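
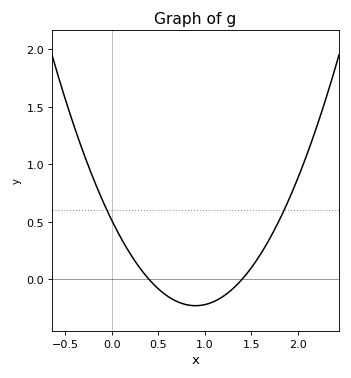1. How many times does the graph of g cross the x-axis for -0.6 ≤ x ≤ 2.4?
2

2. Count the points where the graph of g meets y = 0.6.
2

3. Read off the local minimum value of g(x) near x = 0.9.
-0.23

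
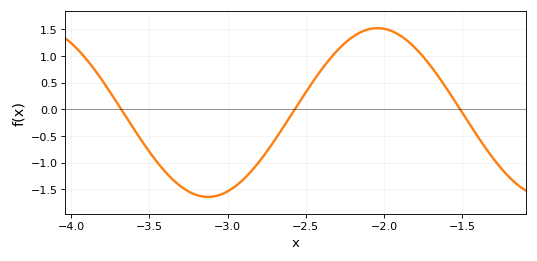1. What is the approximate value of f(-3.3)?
-1.44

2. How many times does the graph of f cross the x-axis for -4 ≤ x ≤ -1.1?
3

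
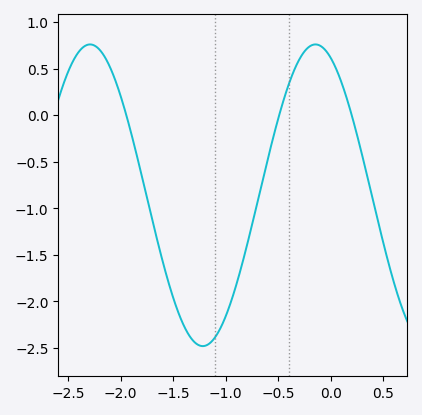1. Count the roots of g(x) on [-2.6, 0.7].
3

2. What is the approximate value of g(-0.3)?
0.6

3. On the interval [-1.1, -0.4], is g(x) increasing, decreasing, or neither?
increasing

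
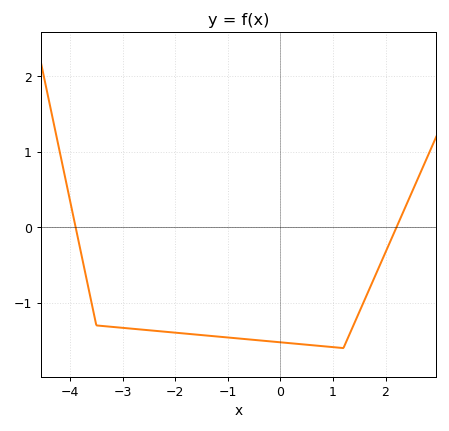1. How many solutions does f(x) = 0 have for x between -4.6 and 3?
2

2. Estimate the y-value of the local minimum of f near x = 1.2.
-1.6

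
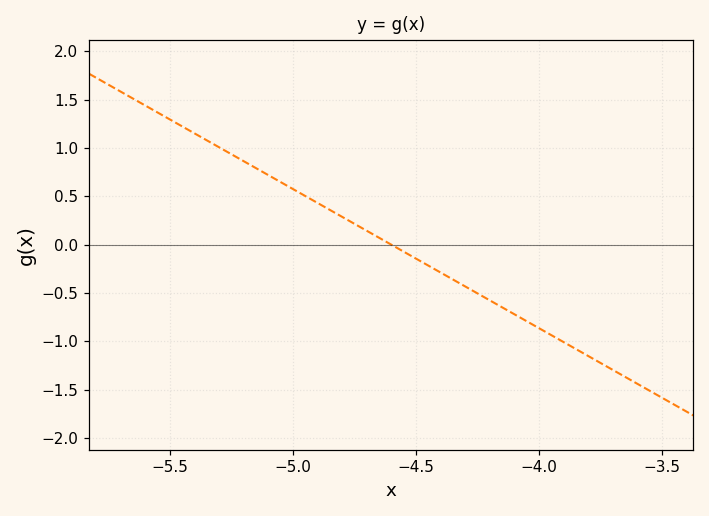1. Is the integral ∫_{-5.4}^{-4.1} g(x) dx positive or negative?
positive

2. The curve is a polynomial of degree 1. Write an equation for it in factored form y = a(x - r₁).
y = -1.44(x + 4.6)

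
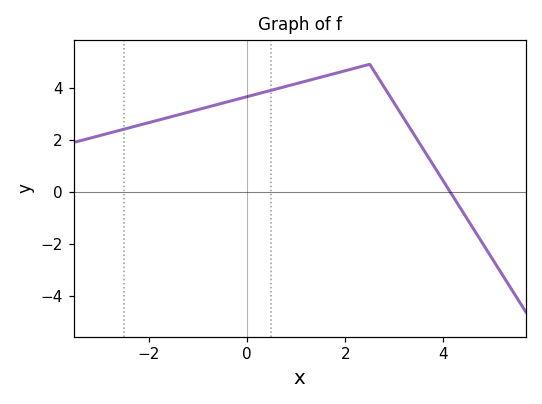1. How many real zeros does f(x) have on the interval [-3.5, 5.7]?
1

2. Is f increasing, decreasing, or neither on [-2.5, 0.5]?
increasing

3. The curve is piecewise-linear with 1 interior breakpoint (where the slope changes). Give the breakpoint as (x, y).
(2.5, 4.9)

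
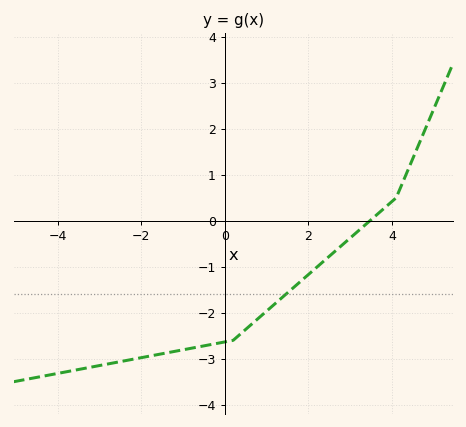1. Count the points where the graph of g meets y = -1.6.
1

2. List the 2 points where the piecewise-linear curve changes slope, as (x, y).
(0.2, -2.6); (4.1, 0.5)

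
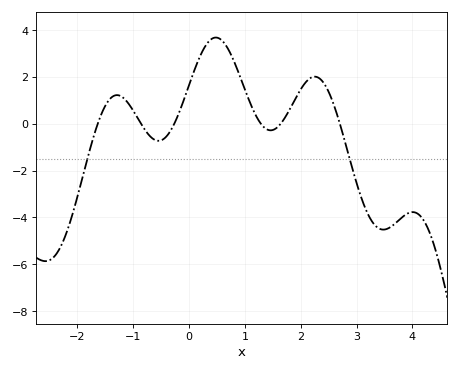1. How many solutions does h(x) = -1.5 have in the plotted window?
2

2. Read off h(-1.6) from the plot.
0.2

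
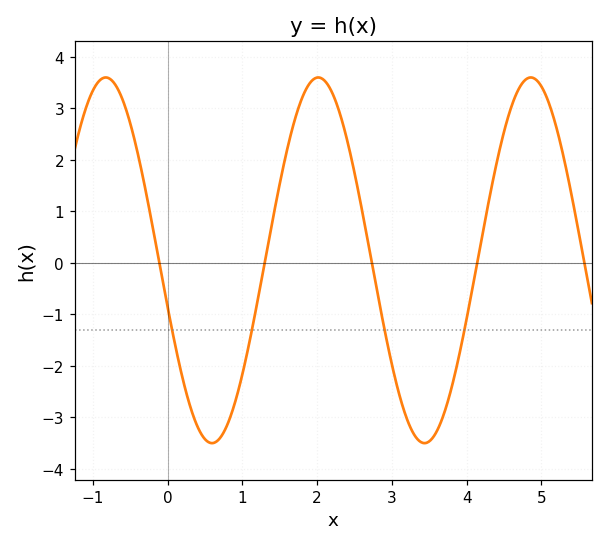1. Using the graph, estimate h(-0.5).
2.7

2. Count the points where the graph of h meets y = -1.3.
4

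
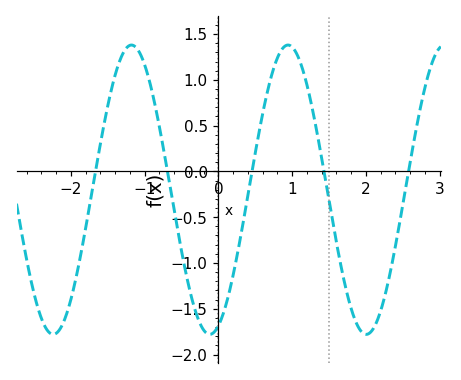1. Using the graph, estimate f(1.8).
-1.5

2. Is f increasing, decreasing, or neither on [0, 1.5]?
neither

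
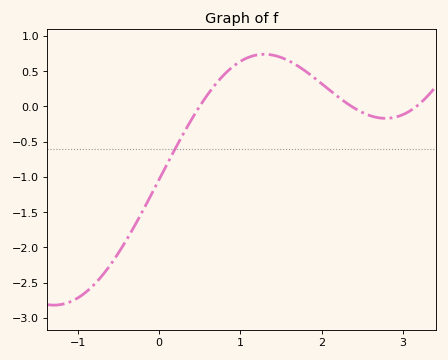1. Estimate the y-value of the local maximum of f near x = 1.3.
0.741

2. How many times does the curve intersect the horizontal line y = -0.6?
1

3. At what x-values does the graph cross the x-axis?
0.499, 2.37, 3.16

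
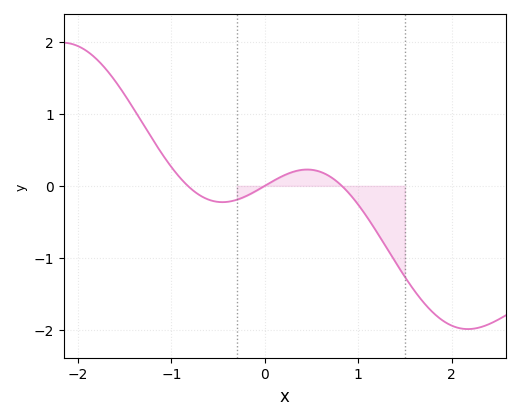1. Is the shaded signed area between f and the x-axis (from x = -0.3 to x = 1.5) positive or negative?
negative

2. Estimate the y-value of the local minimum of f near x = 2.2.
-1.99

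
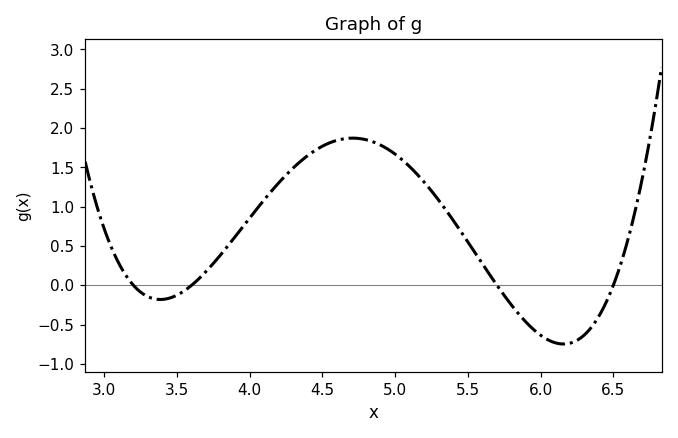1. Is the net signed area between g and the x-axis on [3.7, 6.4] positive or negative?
positive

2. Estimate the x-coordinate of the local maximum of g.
4.71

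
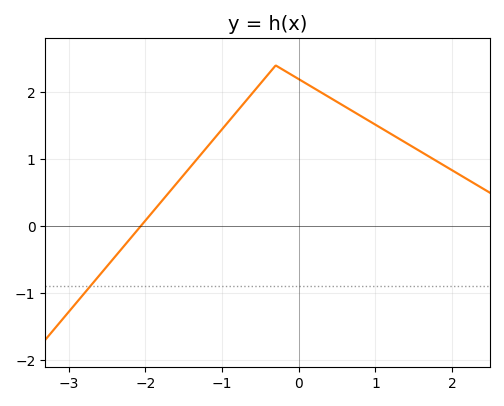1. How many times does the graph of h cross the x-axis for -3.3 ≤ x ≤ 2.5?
1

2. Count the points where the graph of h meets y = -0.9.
1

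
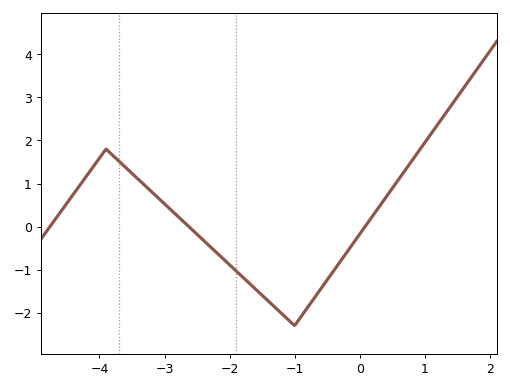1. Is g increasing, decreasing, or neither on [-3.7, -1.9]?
decreasing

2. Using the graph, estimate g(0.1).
0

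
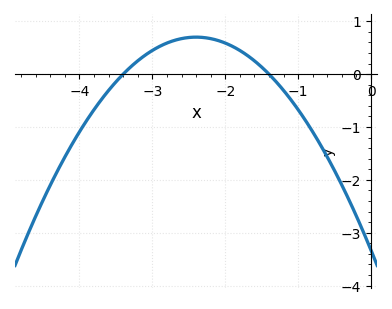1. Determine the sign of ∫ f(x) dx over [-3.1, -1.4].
positive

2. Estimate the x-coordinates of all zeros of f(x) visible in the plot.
-3.4, -1.4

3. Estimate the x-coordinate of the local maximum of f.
-2.4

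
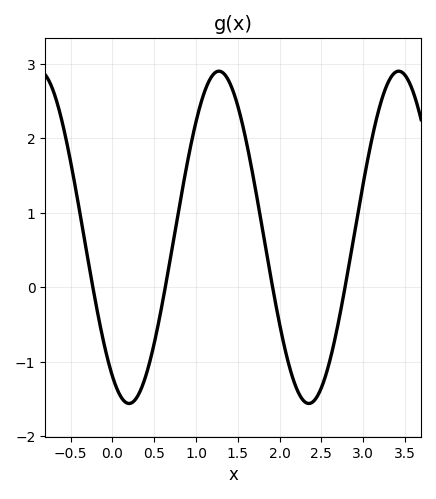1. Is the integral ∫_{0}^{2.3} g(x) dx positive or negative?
positive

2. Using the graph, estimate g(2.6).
-1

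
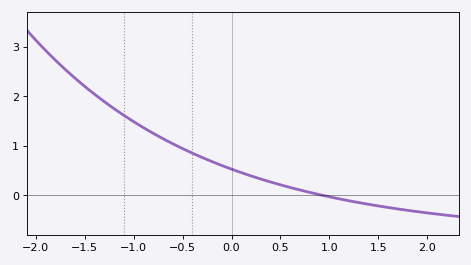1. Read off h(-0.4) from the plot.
0.9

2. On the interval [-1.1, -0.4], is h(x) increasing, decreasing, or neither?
decreasing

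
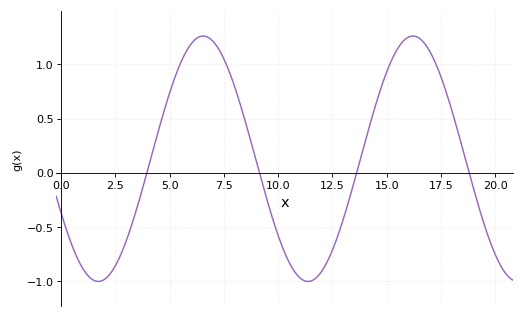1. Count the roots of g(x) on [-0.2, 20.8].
4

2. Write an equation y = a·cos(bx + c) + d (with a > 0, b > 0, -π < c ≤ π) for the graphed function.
y = 1.13cos(0.65x + 2.03) + 0.13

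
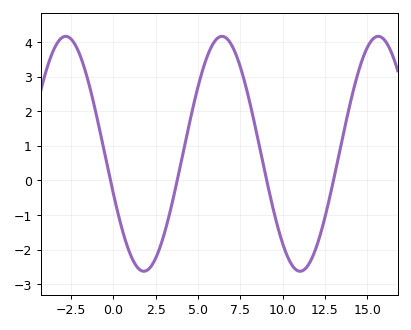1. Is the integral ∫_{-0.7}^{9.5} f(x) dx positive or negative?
positive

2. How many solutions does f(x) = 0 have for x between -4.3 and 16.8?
4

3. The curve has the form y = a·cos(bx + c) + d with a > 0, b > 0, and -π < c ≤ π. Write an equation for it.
y = 3.39cos(0.68x + 1.9) + 0.77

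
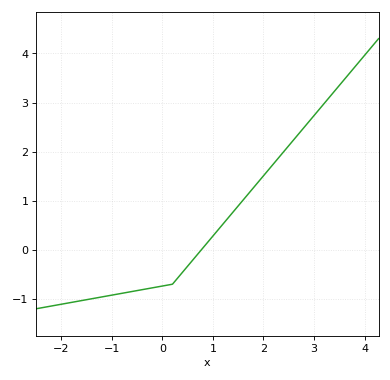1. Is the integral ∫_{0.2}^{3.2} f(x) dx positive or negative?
positive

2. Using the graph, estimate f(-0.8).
-0.885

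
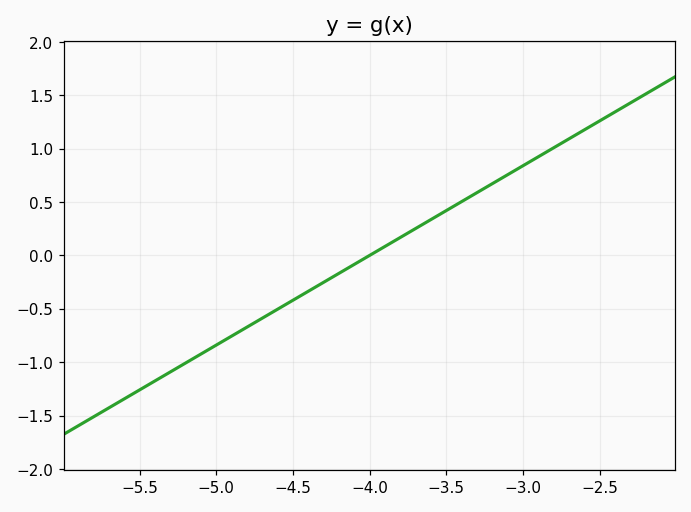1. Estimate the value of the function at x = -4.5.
-0.4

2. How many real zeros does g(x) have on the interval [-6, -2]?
1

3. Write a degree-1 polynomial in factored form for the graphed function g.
y = 0.84(x + 4)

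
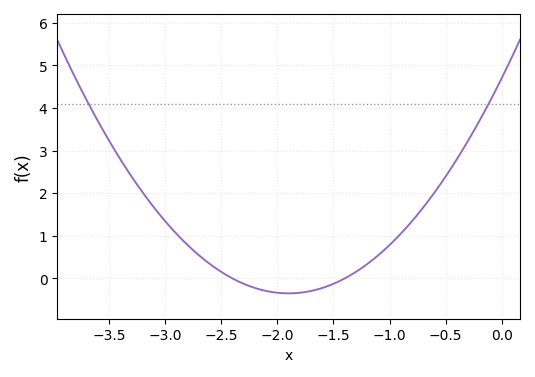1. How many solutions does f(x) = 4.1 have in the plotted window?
2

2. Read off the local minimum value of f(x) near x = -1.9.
-0.35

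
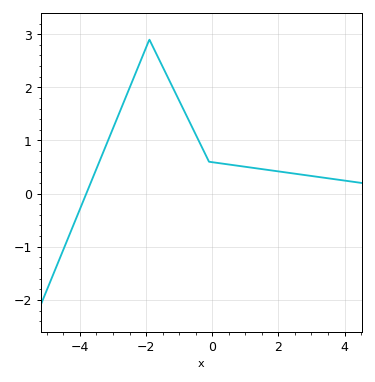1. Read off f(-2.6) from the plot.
1.84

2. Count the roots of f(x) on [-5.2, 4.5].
1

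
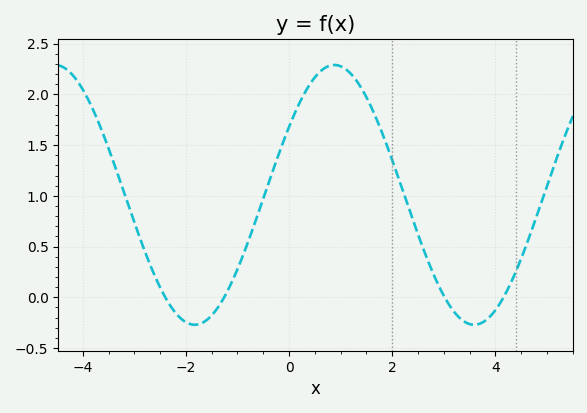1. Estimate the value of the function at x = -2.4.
0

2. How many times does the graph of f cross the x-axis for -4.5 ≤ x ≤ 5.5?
4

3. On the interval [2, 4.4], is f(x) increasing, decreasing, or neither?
neither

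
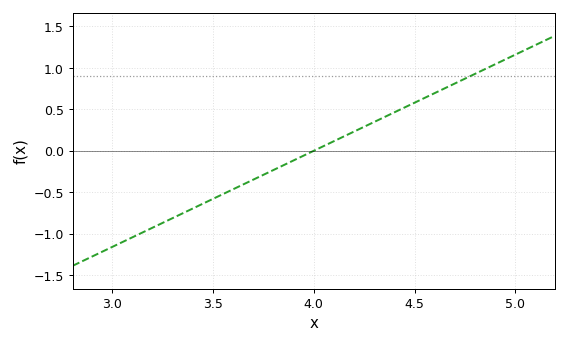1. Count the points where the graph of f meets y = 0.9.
1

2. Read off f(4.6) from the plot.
0.696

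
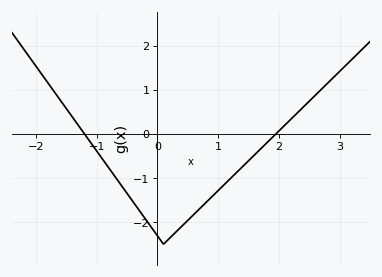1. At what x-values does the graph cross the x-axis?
-1.2, 1.95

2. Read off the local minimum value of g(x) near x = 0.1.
-2.5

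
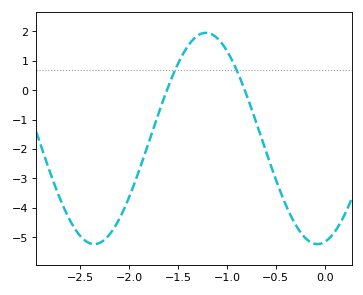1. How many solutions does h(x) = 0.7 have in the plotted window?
2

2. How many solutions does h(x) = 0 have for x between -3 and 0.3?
2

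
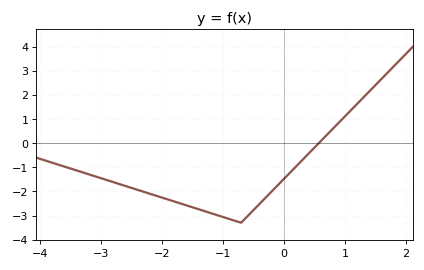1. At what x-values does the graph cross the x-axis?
0.573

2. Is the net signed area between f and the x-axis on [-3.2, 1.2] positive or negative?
negative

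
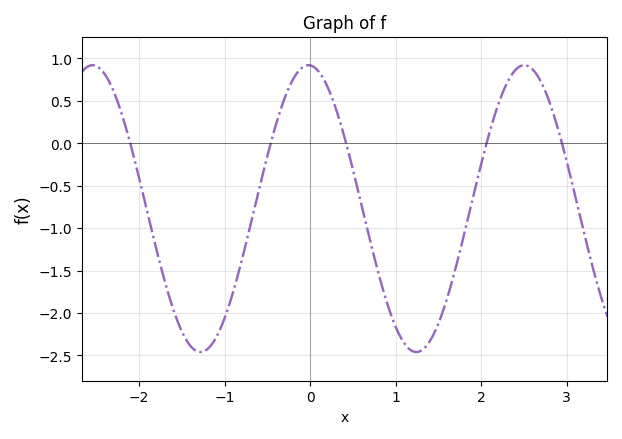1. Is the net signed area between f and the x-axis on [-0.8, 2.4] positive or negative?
negative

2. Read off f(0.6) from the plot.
-0.723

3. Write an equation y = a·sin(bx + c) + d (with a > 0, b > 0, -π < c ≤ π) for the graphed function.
y = 1.69sin(2.49x + 1.62) - 0.77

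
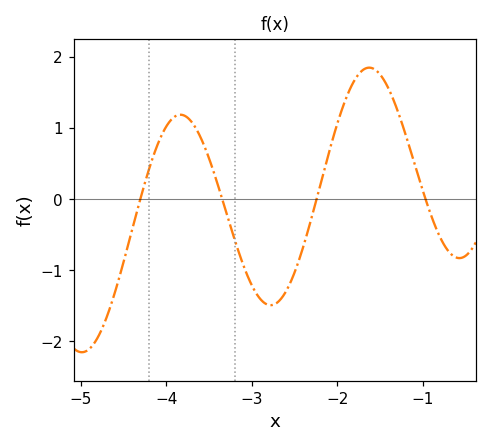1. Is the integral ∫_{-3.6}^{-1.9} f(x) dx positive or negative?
negative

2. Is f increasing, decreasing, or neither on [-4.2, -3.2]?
neither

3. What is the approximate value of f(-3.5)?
0.6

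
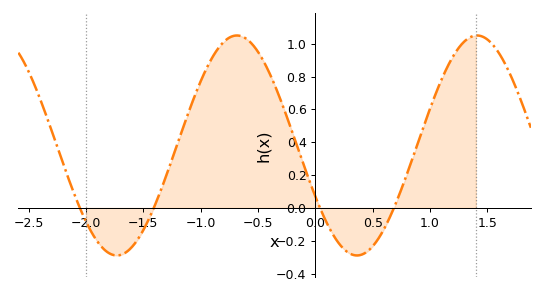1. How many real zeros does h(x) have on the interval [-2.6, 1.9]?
4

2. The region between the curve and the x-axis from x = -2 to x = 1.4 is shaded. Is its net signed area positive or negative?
positive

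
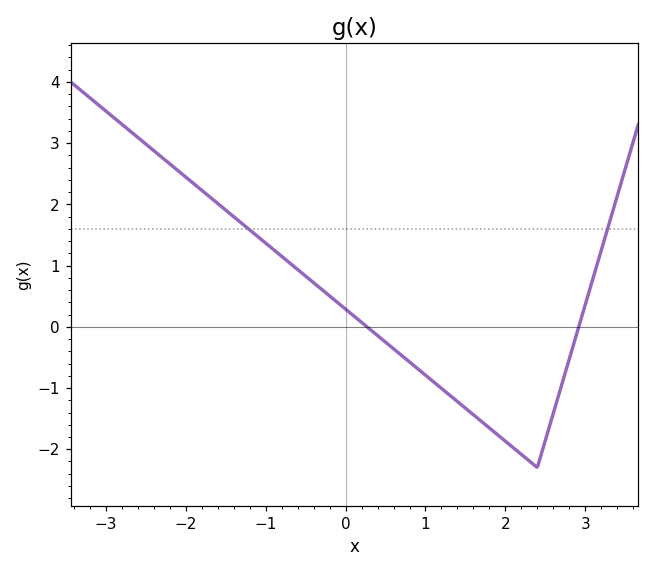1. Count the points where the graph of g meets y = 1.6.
2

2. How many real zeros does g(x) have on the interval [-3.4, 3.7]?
2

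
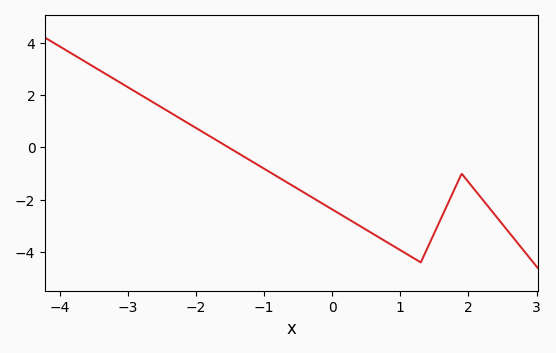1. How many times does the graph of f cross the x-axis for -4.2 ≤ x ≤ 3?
1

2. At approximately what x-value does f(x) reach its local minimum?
1.3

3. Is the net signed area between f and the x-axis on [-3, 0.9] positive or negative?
negative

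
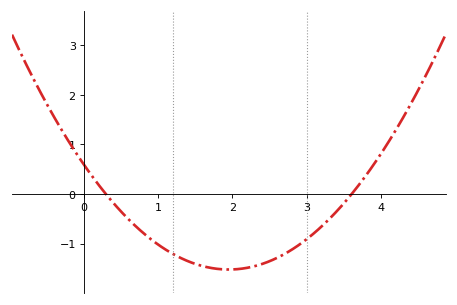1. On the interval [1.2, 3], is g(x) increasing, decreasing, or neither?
neither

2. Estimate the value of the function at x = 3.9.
0.6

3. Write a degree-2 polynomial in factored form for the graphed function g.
y = 0.56(x - 0.3)(x - 3.6)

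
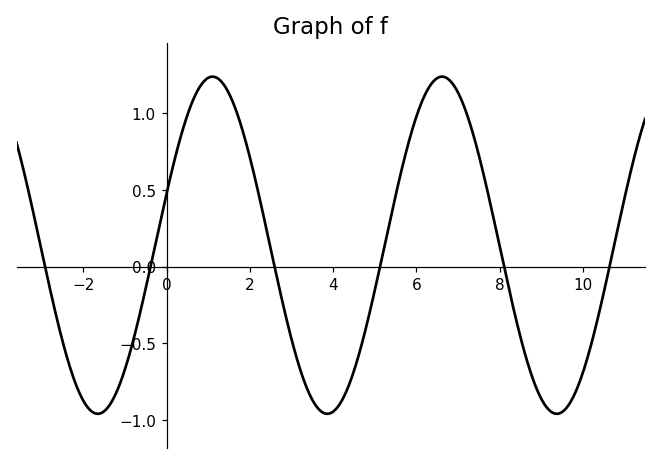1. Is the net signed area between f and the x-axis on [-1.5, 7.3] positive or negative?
positive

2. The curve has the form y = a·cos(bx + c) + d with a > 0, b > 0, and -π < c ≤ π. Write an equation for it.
y = 1.1cos(1.1x - 1.3) + 0.14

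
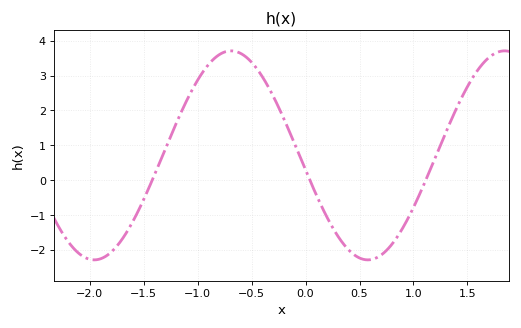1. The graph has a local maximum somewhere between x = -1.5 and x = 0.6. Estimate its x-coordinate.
-0.691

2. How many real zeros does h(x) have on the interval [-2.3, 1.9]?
3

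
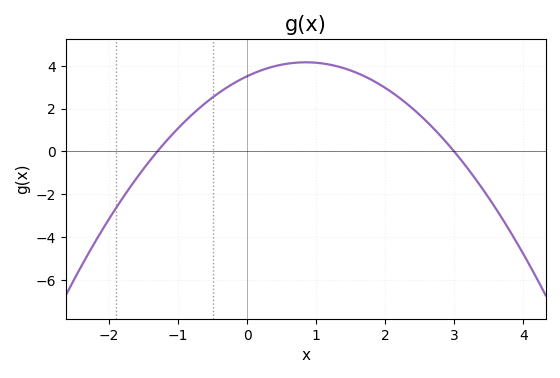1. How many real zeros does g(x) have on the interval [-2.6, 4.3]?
2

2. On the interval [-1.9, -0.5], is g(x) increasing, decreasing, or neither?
increasing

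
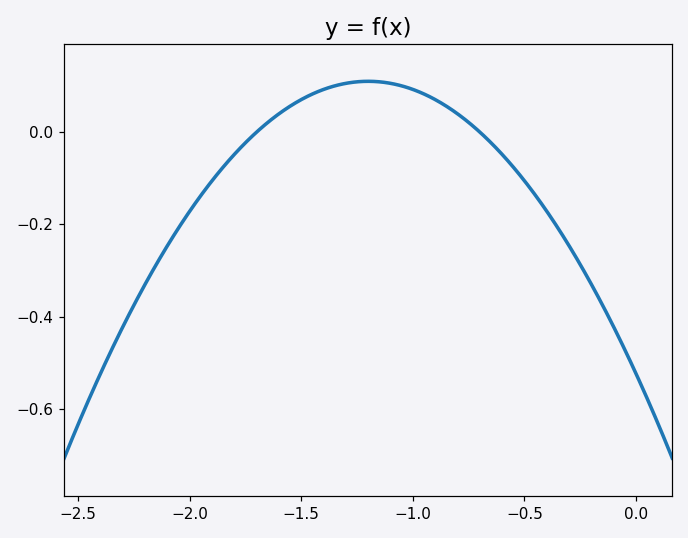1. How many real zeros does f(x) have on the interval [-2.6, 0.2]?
2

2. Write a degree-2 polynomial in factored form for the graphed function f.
y = -0.44(x + 1.7)(x + 0.7)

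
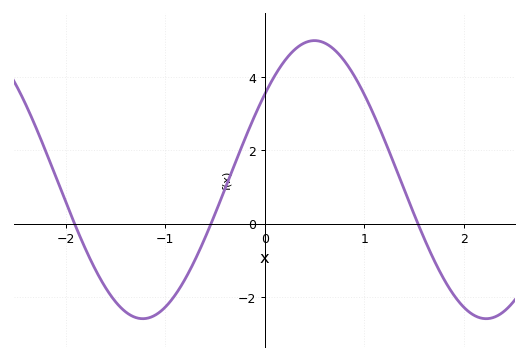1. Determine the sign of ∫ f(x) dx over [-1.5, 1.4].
positive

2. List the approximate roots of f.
-1.91, -0.54, 1.54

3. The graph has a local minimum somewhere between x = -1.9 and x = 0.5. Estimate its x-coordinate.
-1.23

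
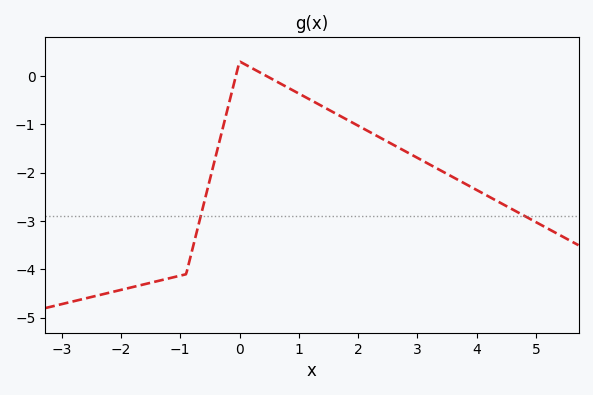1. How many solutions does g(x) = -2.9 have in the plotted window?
2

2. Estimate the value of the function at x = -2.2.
-4.5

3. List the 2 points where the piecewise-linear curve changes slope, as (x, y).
(-0.9, -4.1); (0, 0.3)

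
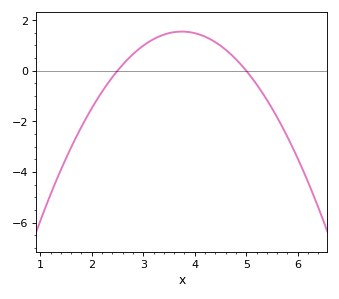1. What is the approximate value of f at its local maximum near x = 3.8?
1.55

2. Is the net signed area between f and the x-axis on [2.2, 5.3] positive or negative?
positive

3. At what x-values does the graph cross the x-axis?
2.5, 5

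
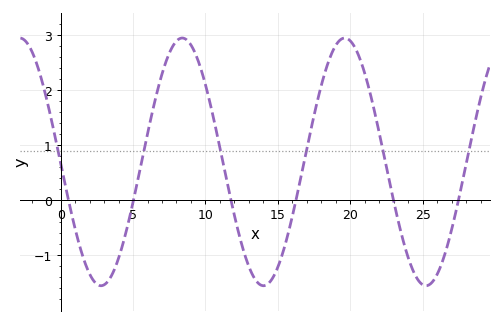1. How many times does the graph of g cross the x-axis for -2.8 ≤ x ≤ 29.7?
6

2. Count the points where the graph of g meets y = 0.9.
6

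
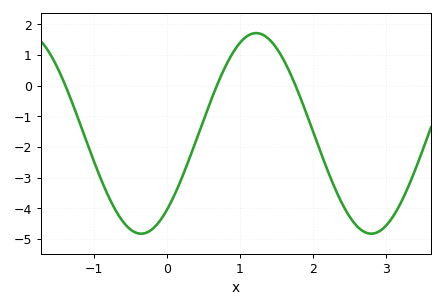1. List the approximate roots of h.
-1.4, 0.682, 1.76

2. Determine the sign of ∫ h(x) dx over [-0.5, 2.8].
negative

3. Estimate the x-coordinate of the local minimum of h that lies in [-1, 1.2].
-0.359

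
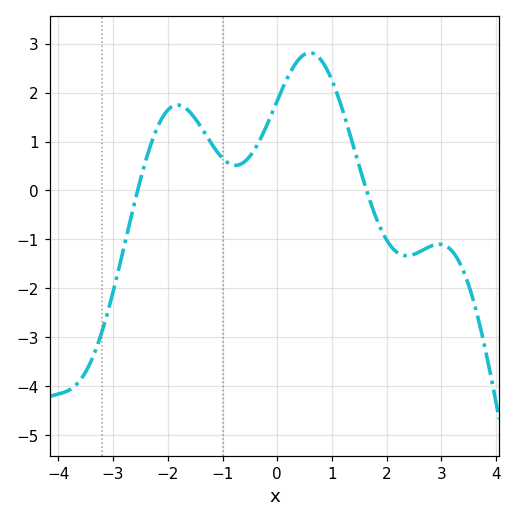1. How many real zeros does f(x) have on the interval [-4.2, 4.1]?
2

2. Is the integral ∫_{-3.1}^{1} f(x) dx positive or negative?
positive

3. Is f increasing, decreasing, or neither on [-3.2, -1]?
neither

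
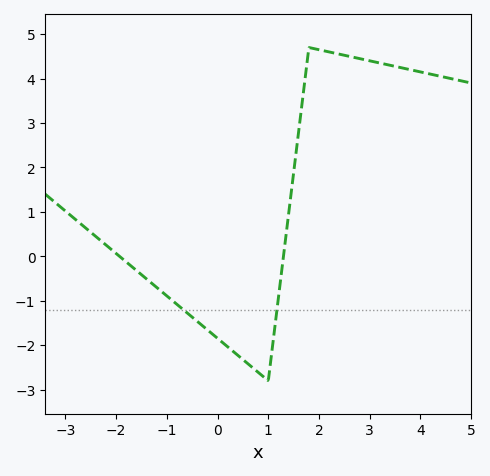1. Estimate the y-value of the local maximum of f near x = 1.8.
4.7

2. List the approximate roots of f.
-1.93, 1.3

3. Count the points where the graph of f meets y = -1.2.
2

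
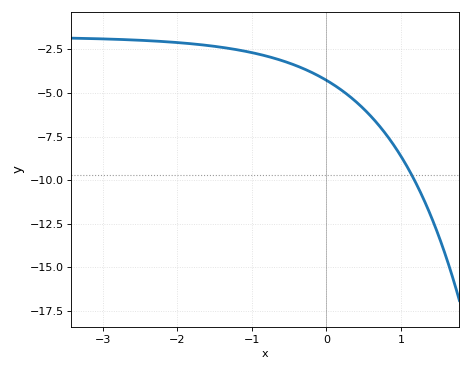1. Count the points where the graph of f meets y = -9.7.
1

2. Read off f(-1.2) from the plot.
-2.6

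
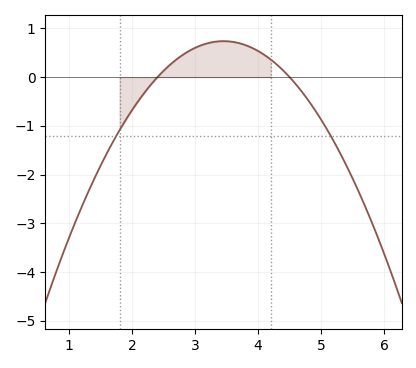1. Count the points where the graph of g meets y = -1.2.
2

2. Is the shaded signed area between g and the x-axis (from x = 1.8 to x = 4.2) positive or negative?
positive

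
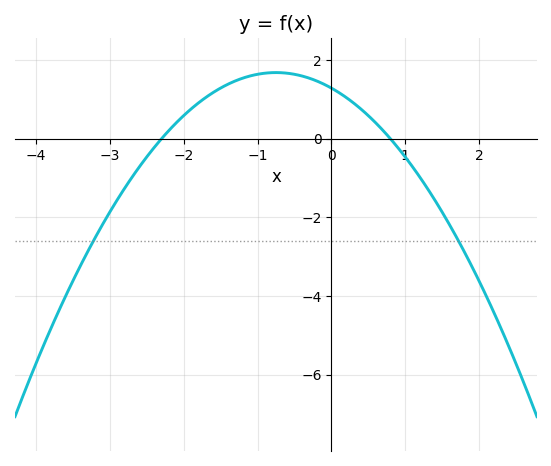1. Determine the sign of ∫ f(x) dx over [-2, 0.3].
positive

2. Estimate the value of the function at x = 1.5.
-1.8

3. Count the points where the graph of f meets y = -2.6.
2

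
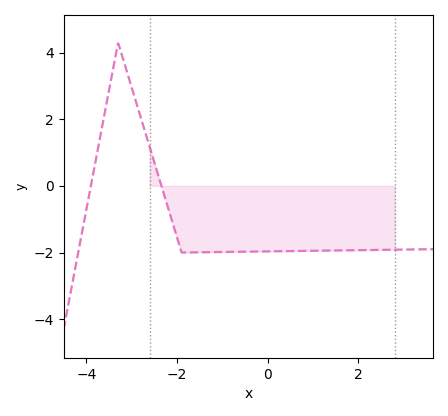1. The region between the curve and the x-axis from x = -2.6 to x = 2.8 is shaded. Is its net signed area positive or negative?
negative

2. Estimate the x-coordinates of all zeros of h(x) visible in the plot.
-3.9, -2.34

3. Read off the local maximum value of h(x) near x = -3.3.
4.3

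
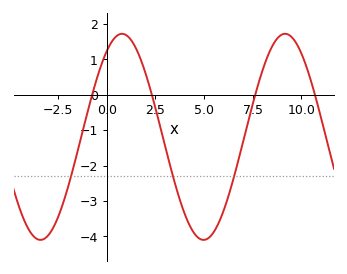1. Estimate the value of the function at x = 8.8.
1.61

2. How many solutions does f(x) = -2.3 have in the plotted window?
3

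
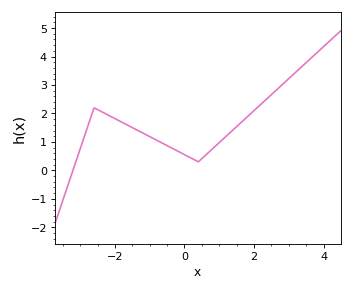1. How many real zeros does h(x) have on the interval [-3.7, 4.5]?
1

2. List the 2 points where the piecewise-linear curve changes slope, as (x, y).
(-2.6, 2.2); (0.4, 0.3)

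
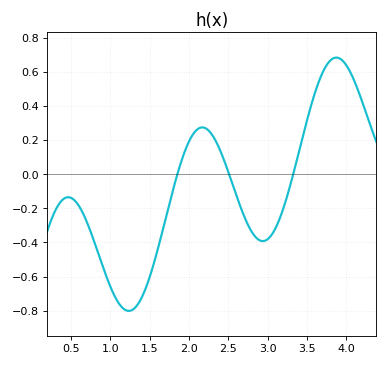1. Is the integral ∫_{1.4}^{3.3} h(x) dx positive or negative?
negative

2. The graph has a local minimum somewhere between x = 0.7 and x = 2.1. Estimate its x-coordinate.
1.24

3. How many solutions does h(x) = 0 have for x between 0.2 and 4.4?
3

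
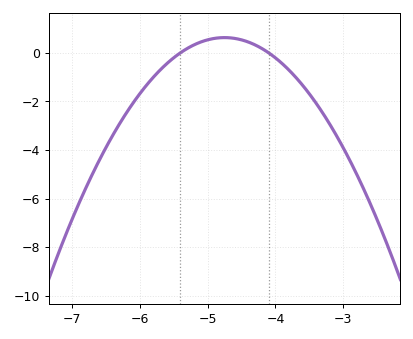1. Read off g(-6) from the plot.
-1.69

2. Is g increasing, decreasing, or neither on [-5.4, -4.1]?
neither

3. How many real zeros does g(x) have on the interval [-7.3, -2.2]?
2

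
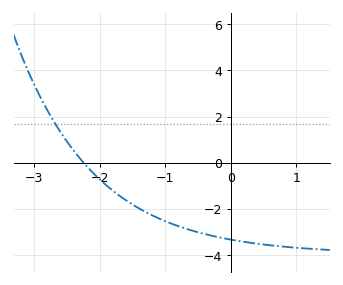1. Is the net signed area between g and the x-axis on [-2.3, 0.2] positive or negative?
negative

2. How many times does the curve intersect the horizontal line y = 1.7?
1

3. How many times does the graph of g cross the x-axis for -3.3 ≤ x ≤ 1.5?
1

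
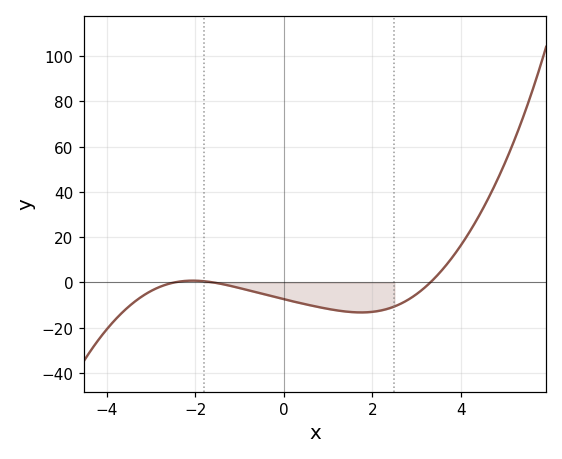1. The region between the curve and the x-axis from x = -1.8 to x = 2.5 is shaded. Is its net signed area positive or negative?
negative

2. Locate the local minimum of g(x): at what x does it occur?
1.8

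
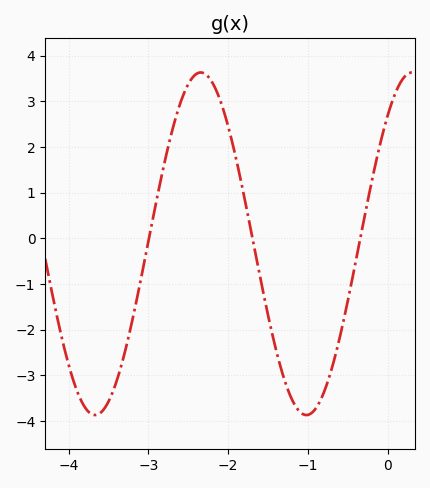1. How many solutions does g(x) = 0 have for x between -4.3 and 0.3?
3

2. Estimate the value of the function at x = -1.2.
-3.53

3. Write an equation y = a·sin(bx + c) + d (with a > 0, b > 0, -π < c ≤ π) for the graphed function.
y = 3.75sin(2.37x + 0.842) - 0.12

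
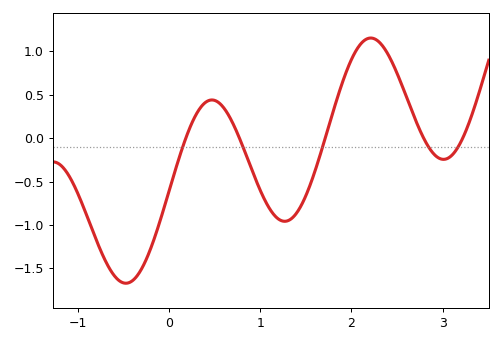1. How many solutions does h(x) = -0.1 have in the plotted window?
5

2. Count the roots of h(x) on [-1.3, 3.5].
5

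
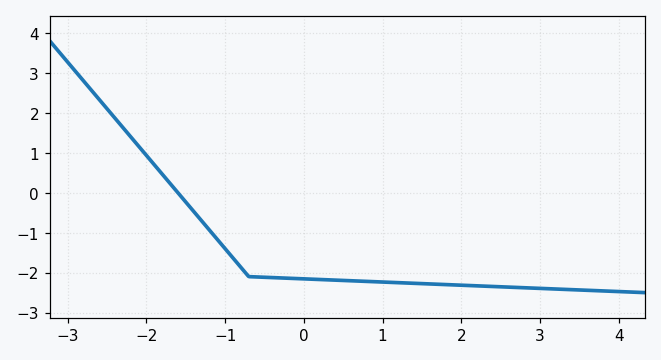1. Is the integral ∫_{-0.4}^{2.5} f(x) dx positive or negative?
negative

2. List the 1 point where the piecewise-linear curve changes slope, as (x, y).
(-0.7, -2.1)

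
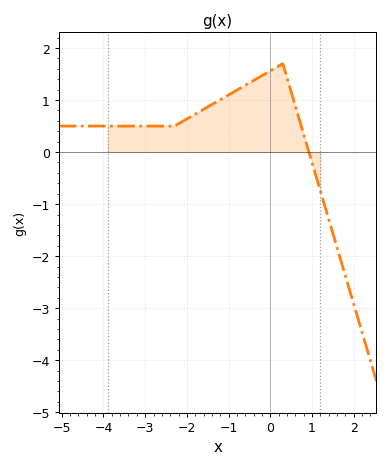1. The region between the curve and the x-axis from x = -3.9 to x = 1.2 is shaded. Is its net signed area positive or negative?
positive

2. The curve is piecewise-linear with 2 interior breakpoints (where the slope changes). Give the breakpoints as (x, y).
(-2.3, 0.5); (0.3, 1.7)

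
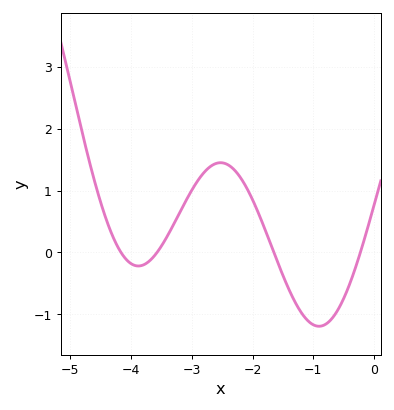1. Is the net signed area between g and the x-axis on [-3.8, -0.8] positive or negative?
positive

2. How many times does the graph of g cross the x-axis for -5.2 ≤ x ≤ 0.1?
4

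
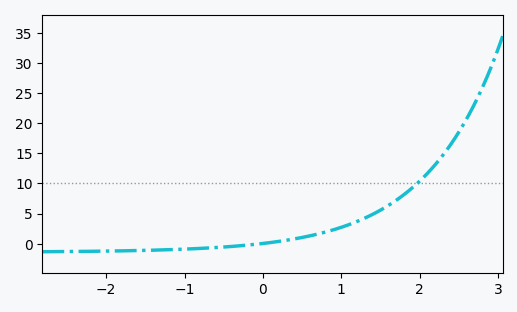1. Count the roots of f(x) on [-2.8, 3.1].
1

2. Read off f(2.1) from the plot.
11.5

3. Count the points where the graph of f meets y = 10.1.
1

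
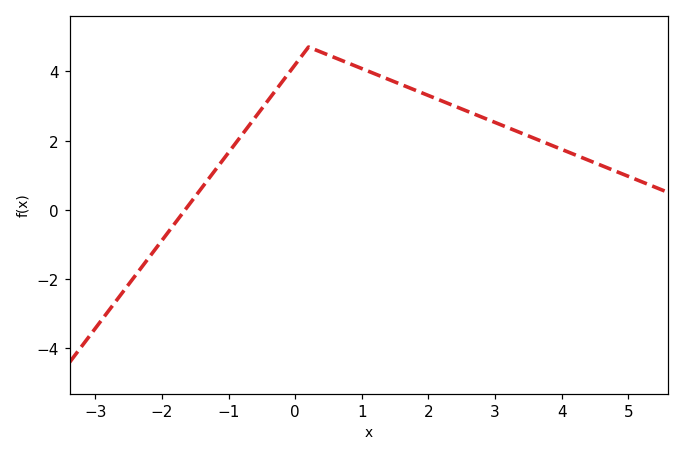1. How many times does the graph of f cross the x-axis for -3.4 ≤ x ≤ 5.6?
1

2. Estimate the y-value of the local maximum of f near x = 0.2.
4.7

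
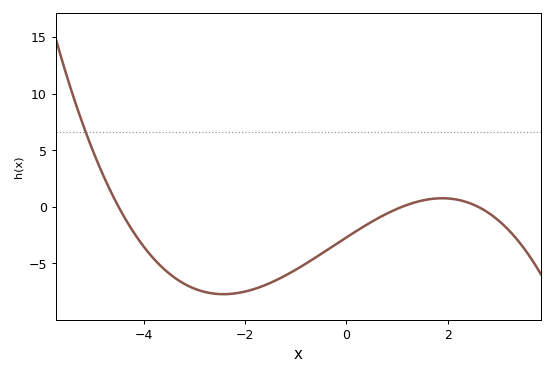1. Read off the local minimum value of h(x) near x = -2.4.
-7.5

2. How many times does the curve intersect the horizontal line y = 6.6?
1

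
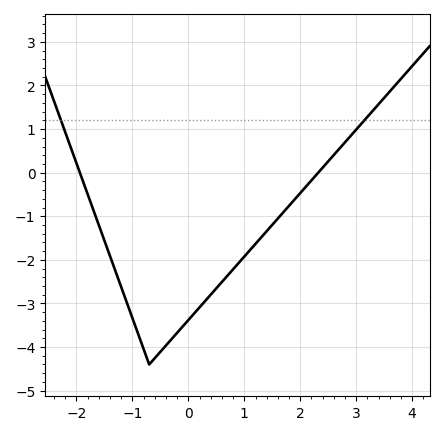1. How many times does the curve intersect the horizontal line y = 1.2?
2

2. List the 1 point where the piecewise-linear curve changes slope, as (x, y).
(-0.7, -4.4)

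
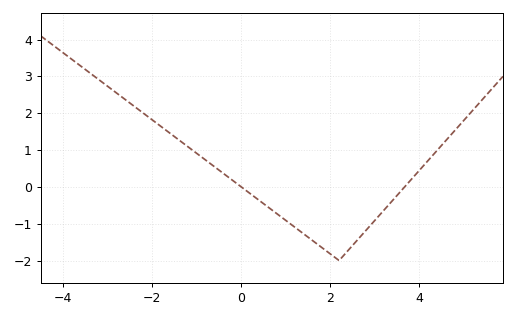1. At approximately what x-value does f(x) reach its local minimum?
2.2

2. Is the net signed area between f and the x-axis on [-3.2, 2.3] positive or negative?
positive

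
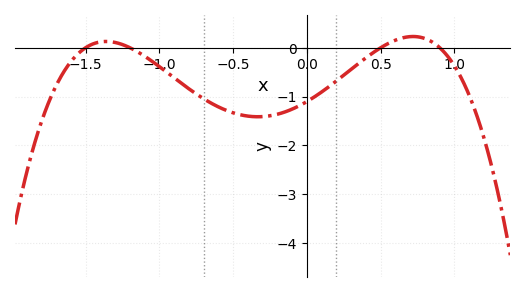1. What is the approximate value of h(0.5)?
0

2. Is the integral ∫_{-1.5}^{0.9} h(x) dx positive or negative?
negative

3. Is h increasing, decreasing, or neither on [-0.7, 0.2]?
neither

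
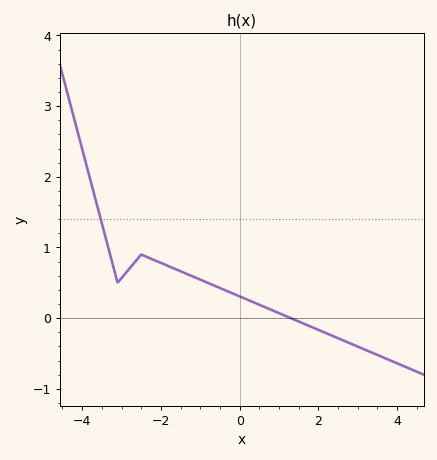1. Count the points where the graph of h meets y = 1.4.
1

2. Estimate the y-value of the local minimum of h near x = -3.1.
0.502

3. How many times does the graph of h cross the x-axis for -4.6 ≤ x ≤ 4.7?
1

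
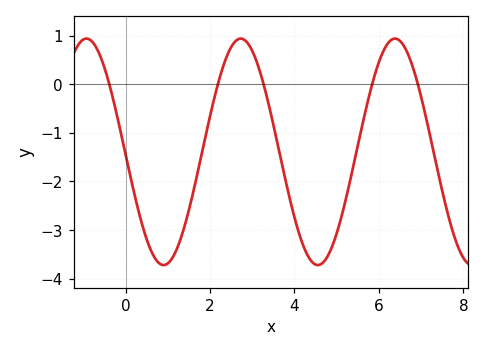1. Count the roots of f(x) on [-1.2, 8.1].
5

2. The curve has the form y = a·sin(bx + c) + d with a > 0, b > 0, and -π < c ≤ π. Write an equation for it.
y = 2.33sin(1.72x - 3.12) - 1.39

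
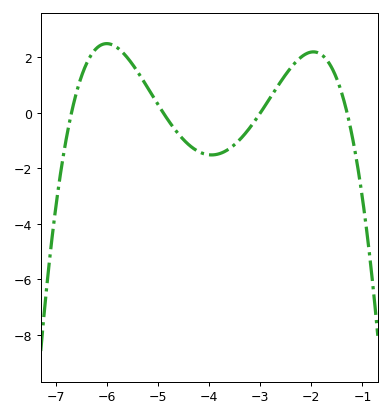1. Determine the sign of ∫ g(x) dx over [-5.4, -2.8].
negative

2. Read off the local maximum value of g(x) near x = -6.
2.4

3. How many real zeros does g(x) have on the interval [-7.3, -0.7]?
4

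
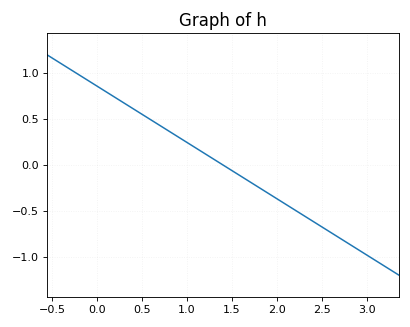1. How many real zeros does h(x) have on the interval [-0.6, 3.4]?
1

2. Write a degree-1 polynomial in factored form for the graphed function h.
y = -0.61(x - 1.4)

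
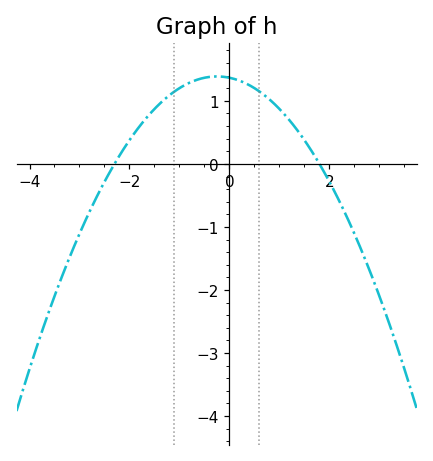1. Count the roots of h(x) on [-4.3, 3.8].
2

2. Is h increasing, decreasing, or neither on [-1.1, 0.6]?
neither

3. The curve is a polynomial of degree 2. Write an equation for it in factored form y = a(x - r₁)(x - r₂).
y = -0.33(x + 2.3)(x - 1.8)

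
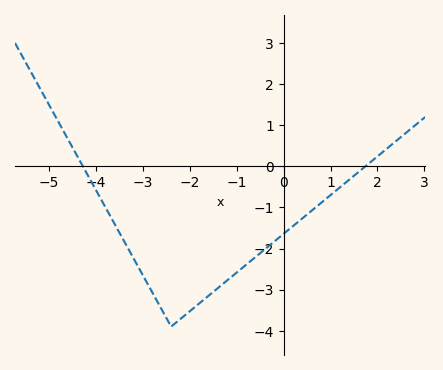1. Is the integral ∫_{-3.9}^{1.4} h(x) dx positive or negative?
negative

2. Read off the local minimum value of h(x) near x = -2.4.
-3.9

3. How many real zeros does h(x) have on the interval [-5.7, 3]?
2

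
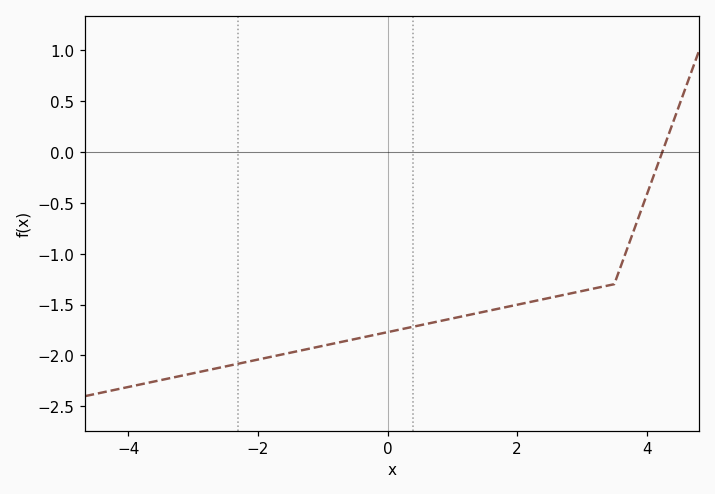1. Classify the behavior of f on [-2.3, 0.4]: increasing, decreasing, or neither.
increasing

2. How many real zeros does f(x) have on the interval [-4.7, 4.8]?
1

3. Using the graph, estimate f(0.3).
-1.73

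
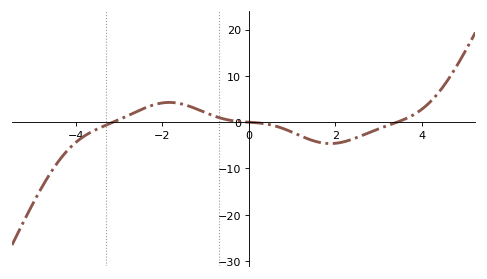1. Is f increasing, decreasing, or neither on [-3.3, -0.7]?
neither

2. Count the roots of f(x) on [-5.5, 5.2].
3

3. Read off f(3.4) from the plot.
0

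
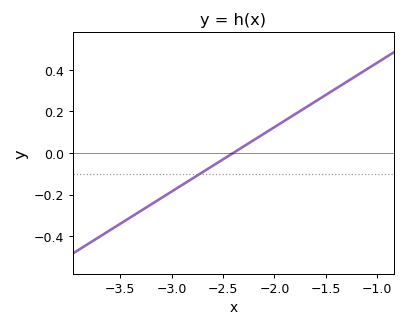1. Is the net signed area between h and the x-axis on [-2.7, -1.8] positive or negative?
positive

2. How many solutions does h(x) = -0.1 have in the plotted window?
1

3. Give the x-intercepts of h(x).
-2.4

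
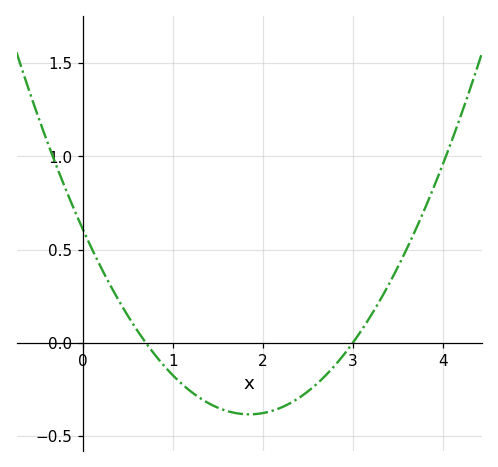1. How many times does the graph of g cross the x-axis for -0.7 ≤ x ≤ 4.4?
2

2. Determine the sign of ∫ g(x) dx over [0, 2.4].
negative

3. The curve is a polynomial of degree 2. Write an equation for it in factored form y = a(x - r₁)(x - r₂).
y = 0.29(x - 0.7)(x - 3)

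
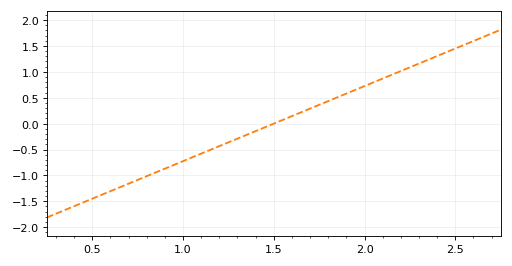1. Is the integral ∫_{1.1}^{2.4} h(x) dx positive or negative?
positive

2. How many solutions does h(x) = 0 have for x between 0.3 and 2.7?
1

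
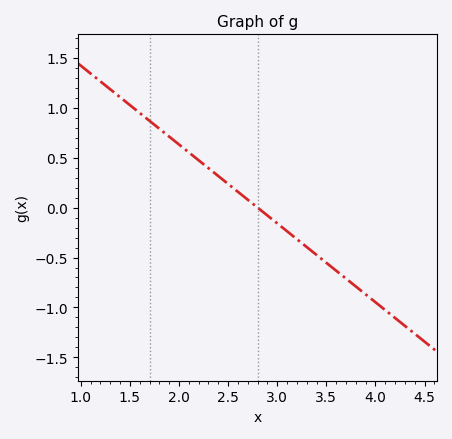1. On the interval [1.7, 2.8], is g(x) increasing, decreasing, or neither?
decreasing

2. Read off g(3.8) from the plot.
-0.79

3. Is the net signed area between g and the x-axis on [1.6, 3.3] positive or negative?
positive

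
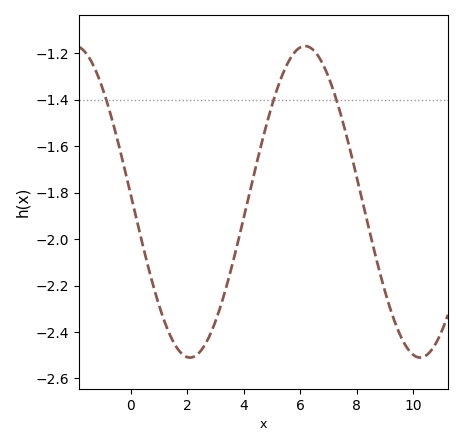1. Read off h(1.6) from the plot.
-2.46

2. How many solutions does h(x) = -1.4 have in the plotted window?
3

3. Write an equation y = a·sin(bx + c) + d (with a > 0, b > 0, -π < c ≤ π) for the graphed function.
y = 0.67sin(0.77x + 3.1) - 1.84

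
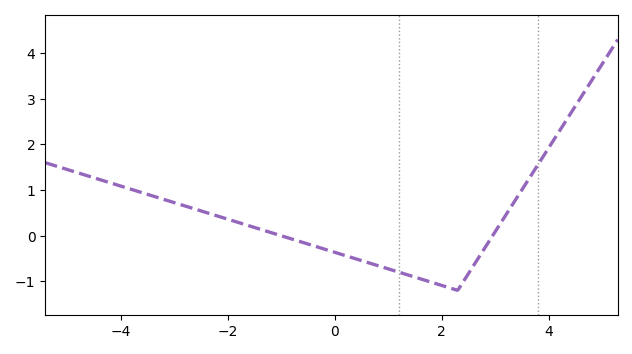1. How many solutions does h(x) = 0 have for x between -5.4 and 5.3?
2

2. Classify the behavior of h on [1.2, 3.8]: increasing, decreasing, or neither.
neither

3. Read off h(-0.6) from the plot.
-0.147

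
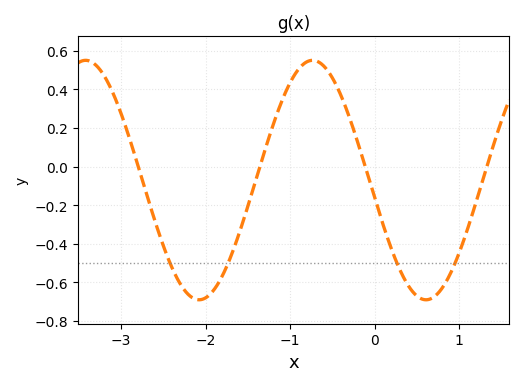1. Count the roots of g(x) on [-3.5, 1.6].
4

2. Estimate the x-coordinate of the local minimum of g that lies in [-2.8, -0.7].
-2.1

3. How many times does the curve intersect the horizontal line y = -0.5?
4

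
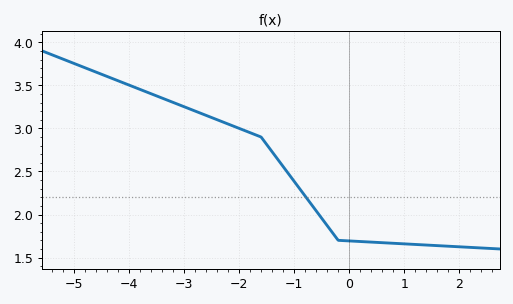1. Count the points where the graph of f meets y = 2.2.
1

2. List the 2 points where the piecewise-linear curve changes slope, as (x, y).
(-1.6, 2.9); (-0.2, 1.7)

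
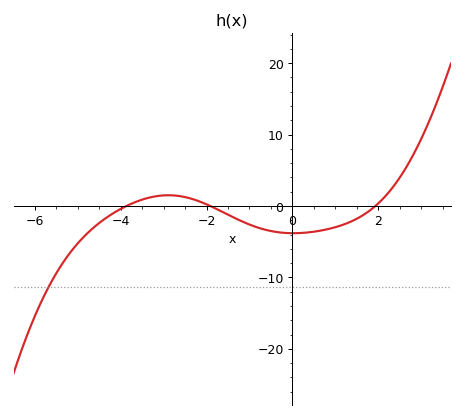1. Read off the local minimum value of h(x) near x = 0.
-4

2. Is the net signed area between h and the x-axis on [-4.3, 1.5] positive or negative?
negative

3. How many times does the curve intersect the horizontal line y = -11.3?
1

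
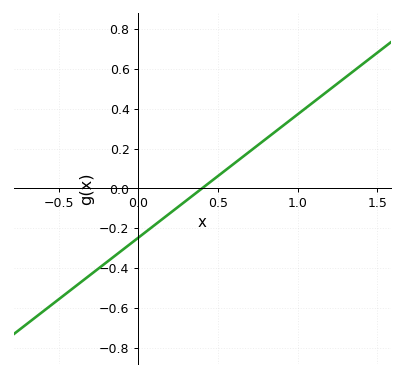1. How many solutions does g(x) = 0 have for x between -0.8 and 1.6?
1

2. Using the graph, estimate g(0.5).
0.062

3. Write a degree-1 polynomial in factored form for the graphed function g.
y = 0.62(x - 0.4)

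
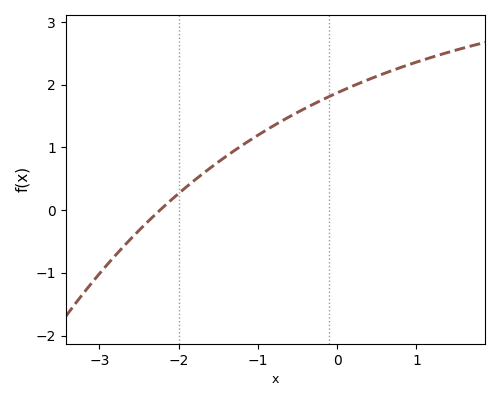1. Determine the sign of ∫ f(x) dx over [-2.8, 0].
positive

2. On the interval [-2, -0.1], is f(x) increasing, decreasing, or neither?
increasing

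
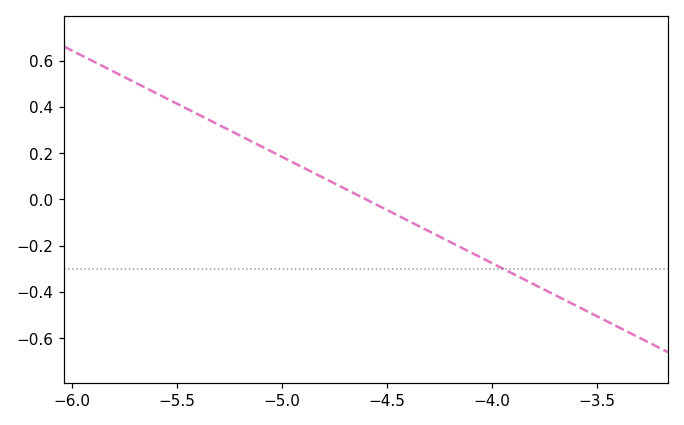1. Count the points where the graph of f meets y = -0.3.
1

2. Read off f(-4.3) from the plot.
-0.138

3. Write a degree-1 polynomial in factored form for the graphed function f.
y = -0.46(x + 4.6)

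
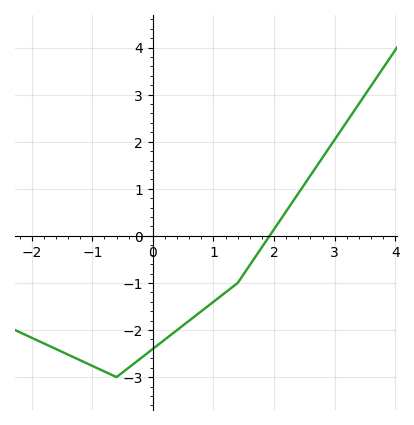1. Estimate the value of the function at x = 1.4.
-1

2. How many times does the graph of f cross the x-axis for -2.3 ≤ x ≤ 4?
1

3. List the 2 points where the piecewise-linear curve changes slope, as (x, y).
(-0.6, -3); (1.4, -1)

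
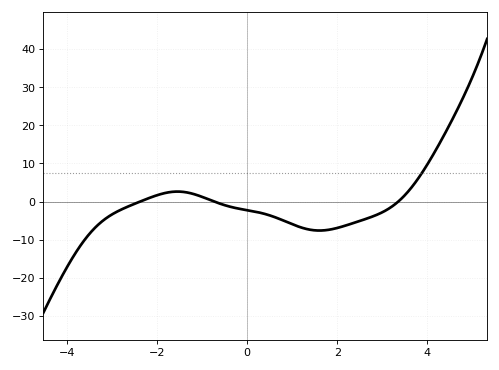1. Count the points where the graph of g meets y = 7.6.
1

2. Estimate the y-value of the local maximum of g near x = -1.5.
2.61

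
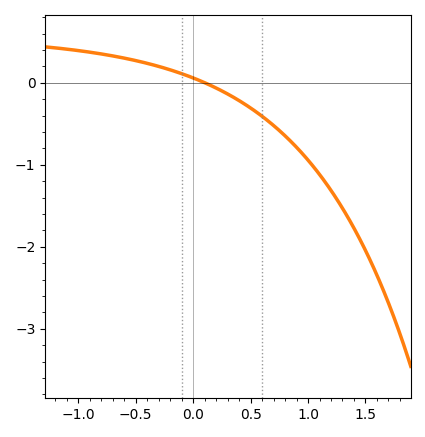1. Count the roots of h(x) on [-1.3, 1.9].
1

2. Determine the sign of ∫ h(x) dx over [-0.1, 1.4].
negative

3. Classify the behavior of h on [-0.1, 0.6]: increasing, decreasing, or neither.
decreasing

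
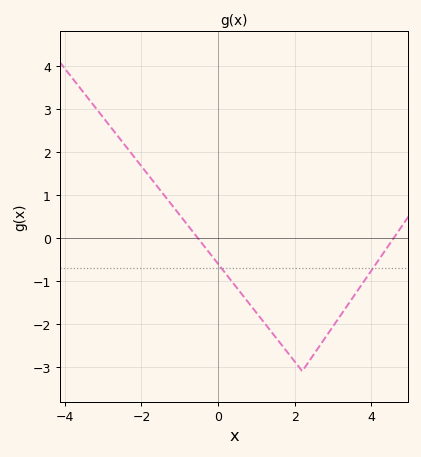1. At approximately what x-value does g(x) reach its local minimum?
2.2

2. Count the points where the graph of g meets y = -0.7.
2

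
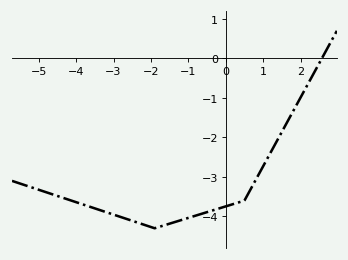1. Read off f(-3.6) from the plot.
-3.77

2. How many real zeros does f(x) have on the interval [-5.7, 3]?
1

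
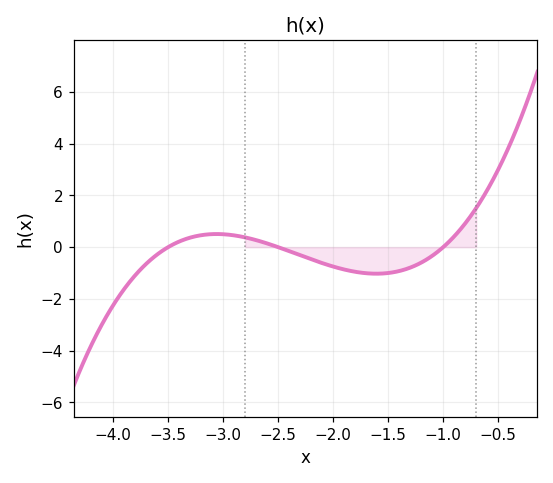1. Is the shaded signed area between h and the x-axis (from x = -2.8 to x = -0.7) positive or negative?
negative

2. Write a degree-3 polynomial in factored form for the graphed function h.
y = 1(x + 3.5)(x + 2.5)(x + 1)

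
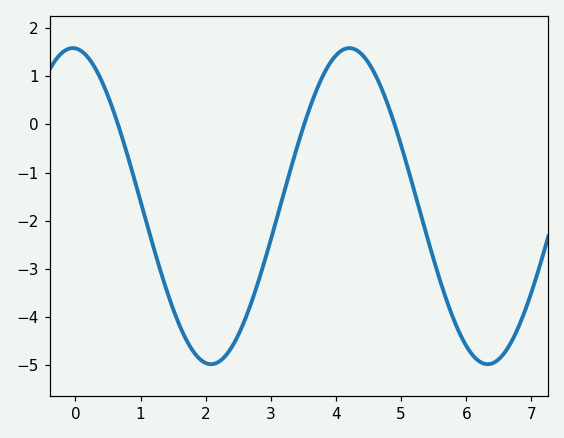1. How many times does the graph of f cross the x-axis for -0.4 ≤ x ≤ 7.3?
3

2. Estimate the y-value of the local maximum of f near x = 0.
1.6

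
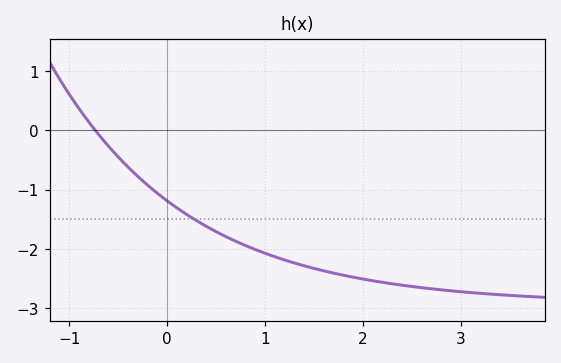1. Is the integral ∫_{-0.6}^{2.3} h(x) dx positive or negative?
negative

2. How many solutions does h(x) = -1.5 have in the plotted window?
1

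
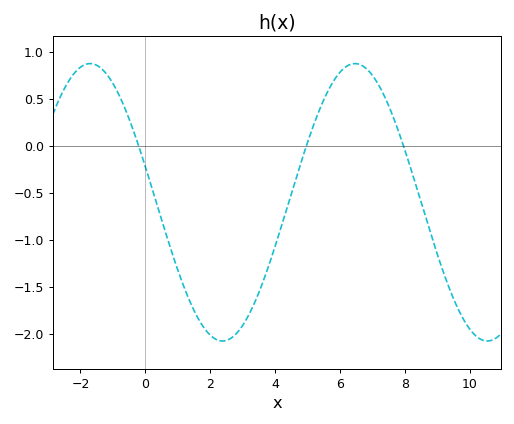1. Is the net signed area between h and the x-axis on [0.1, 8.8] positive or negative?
negative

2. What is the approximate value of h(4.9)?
-0.05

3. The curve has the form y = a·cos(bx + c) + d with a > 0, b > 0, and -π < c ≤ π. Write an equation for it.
y = 1.48cos(0.77x + 1.3) - 0.6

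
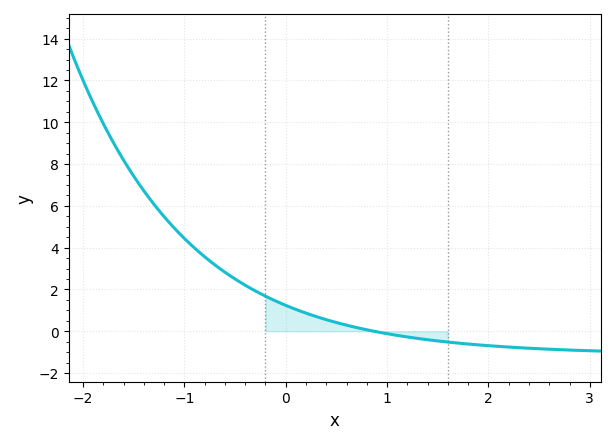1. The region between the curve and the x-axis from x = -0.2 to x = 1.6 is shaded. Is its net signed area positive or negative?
positive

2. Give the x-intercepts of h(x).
0.872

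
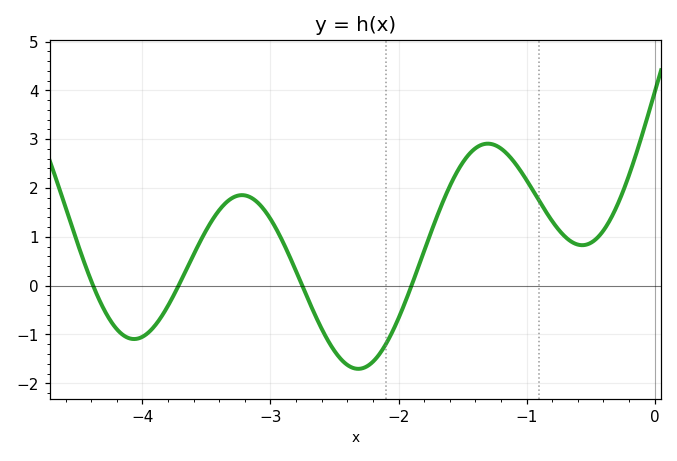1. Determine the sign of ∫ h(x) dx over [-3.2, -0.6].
positive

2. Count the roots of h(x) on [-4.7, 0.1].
4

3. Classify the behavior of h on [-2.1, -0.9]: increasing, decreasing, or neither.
neither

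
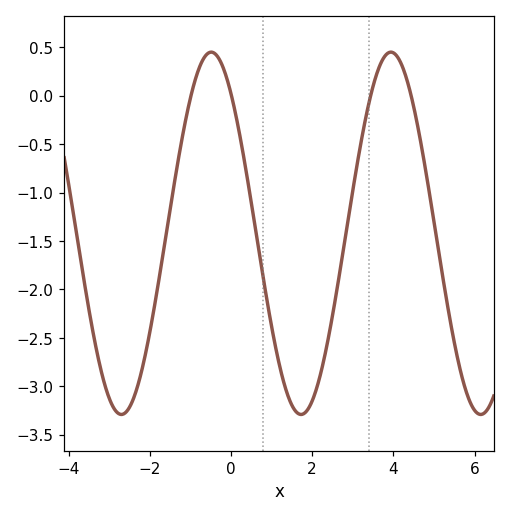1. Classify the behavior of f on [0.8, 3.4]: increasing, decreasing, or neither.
neither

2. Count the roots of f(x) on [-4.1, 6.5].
4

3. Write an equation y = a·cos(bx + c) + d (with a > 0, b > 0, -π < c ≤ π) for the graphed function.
y = 1.87cos(1.4x + 0.69) - 1.42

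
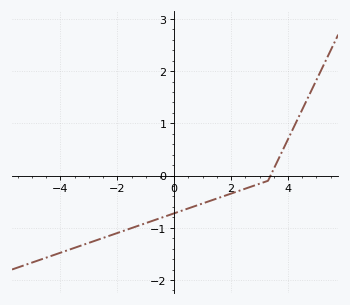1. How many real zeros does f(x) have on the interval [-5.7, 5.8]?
1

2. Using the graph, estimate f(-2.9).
-1.3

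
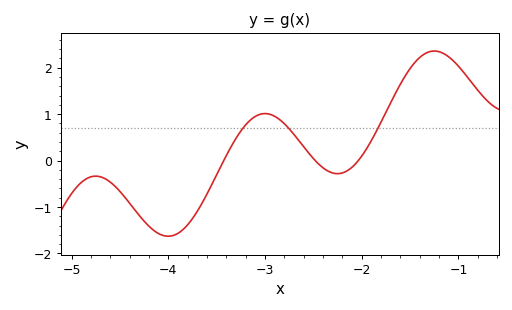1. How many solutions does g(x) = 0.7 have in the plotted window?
3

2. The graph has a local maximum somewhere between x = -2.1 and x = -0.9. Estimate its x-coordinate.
-1.3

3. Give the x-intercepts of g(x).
-3.4, -2.5, -2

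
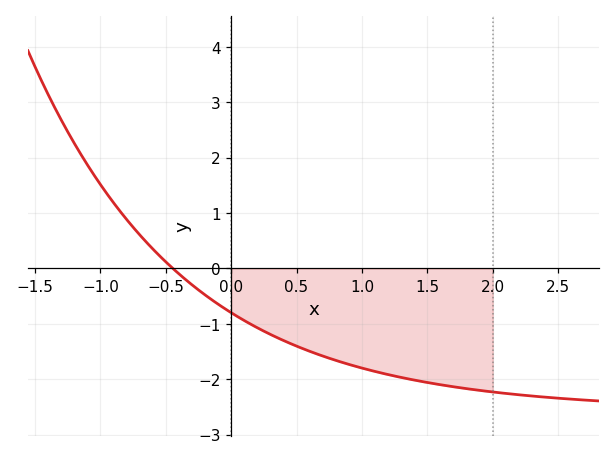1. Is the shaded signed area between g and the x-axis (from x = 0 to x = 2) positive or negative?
negative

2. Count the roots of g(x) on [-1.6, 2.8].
1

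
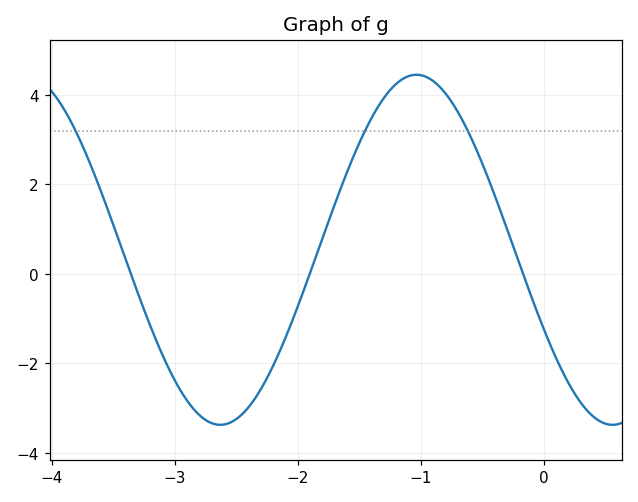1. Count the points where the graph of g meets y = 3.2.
3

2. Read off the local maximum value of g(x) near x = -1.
4.4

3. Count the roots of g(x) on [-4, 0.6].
3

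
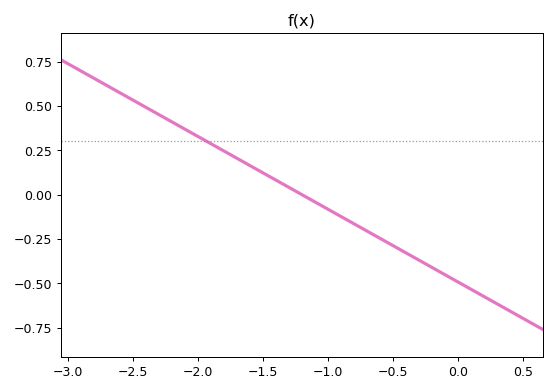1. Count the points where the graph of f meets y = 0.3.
1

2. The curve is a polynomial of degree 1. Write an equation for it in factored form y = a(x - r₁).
y = -0.41(x + 1.2)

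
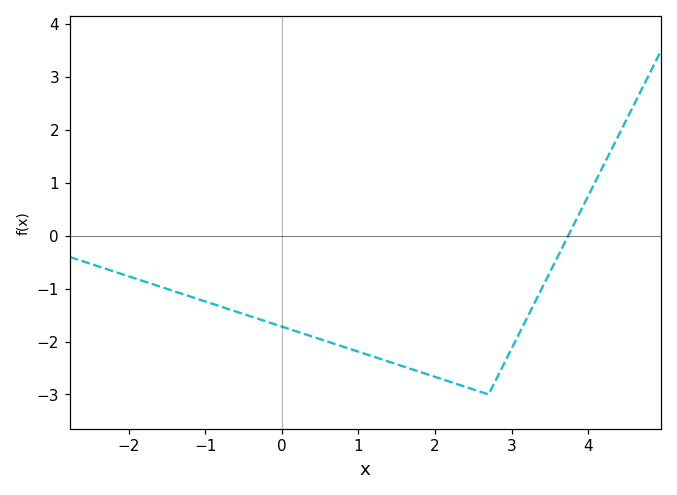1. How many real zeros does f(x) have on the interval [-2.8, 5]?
1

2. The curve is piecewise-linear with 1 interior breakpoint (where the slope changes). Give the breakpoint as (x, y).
(2.7, -3)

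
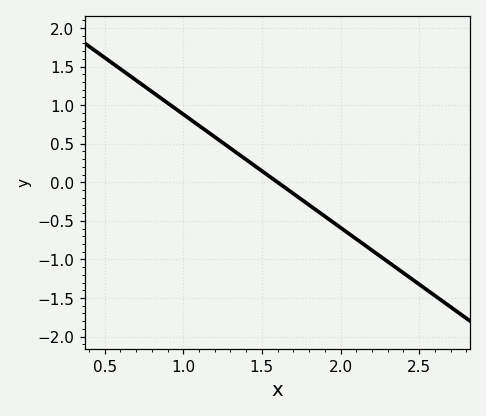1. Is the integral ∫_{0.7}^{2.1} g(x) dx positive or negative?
positive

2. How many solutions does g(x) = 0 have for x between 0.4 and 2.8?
1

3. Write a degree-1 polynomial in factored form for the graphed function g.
y = -1.47(x - 1.6)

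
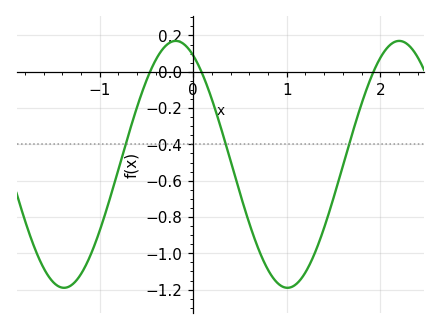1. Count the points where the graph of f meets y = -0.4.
3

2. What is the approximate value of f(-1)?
-0.876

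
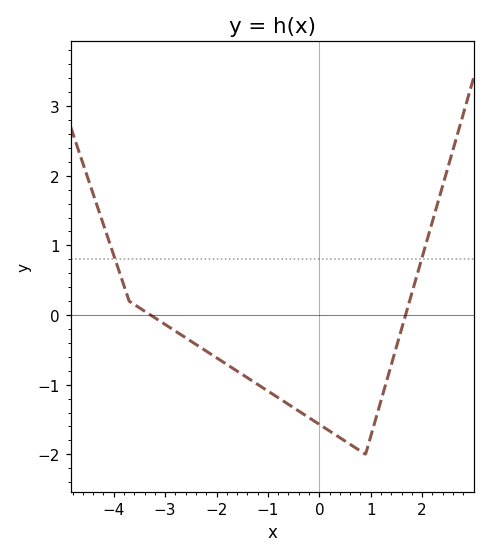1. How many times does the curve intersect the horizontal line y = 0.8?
2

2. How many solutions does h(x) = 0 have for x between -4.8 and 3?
2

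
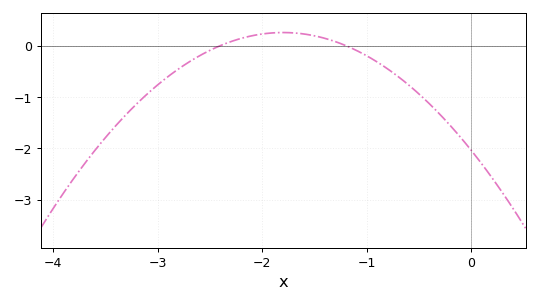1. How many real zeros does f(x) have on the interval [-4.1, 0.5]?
2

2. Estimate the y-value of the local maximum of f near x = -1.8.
0.256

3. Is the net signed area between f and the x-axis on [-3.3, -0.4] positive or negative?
negative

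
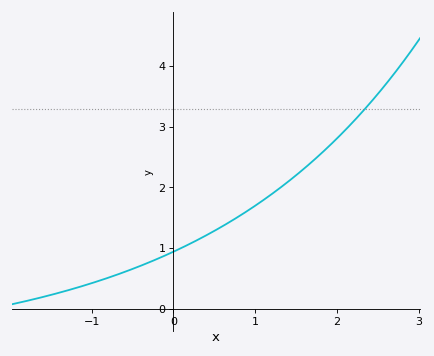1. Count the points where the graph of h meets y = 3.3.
1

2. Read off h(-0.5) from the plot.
0.7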